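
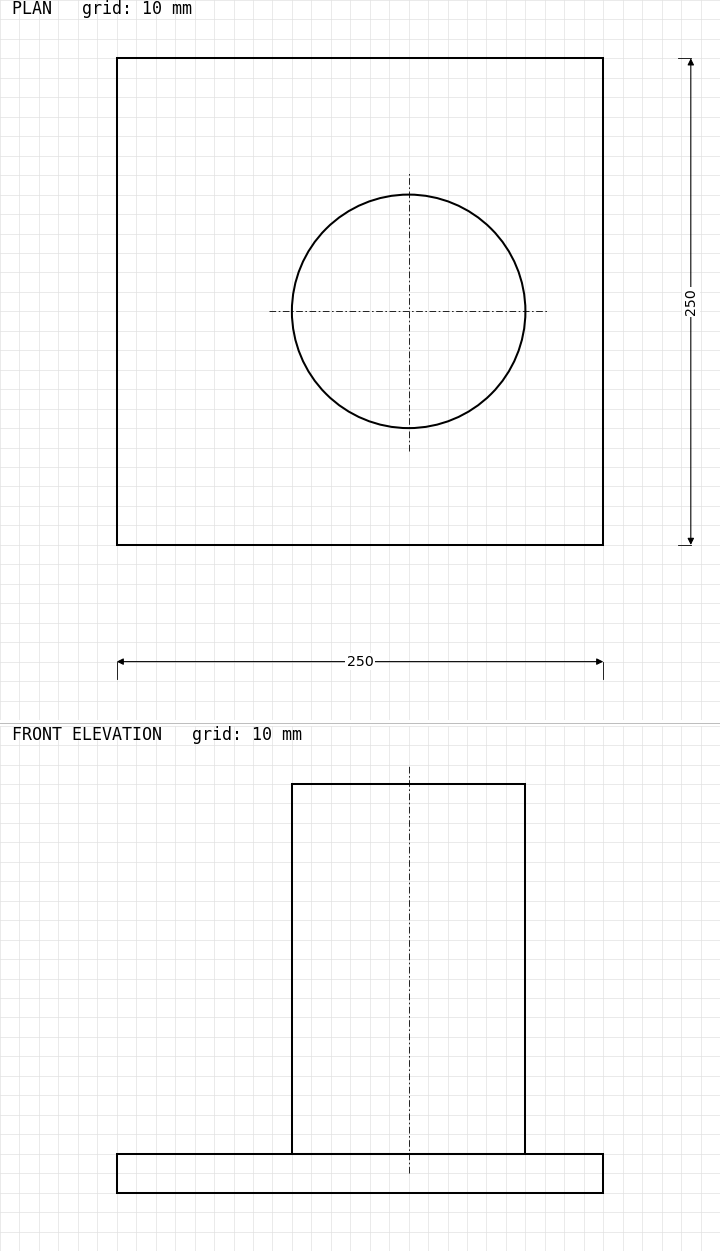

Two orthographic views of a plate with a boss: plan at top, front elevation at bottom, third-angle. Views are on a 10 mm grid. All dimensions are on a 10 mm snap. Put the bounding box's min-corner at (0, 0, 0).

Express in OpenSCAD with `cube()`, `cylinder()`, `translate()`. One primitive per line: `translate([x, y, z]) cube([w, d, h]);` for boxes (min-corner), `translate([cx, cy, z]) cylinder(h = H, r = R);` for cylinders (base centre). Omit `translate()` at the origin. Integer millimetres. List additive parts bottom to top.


cube([250, 250, 20]);
translate([150, 120, 20]) cylinder(h = 190, r = 60);


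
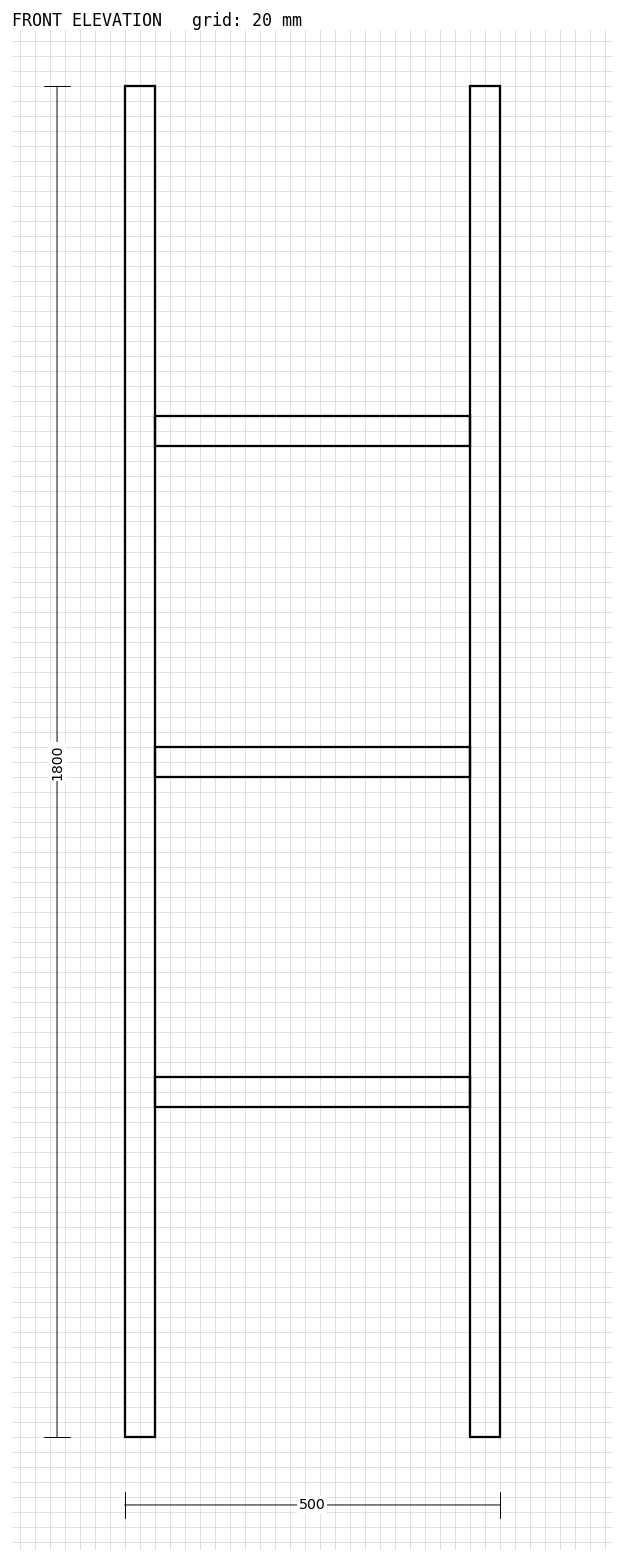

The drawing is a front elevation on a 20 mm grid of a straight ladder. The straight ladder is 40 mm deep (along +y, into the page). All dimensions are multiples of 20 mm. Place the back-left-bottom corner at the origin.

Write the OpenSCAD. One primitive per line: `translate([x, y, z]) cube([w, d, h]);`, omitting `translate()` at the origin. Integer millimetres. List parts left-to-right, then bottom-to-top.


cube([40, 40, 1800]);
translate([40, 0, 440]) cube([420, 40, 40]);
translate([40, 0, 880]) cube([420, 40, 40]);
translate([40, 0, 1320]) cube([420, 40, 40]);
translate([460, 0, 0]) cube([40, 40, 1800]);


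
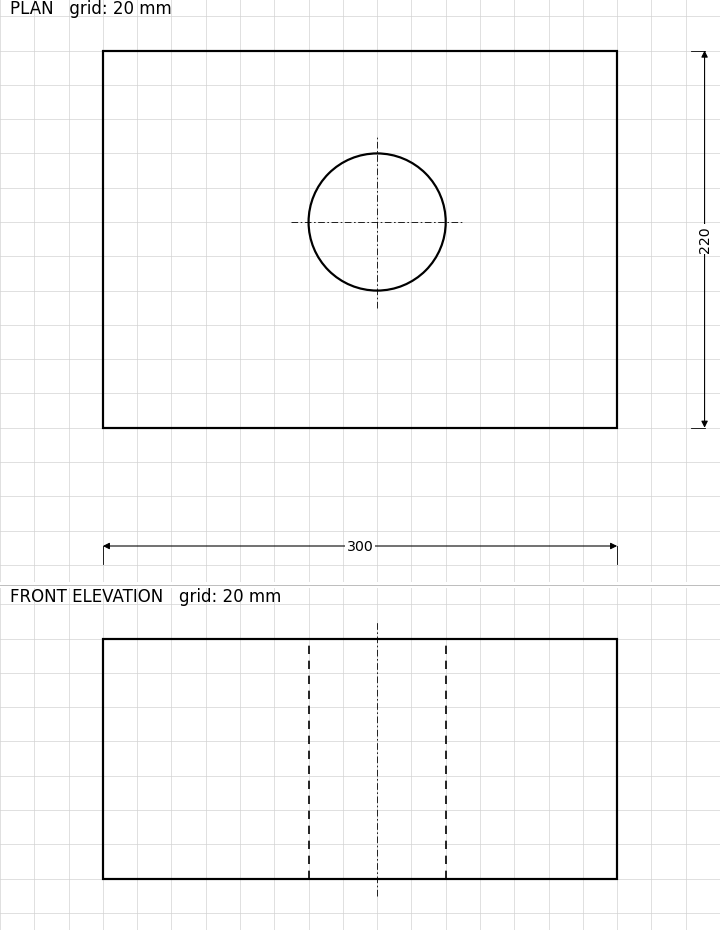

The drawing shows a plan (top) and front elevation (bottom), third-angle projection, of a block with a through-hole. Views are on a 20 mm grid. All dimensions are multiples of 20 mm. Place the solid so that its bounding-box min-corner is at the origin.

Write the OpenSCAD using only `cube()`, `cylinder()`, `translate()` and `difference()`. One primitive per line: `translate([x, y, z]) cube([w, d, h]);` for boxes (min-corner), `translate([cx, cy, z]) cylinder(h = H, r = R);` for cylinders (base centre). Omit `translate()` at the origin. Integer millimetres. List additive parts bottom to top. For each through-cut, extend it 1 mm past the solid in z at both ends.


difference() {
  cube([300, 220, 140]);
  translate([160, 120, -1]) cylinder(h = 142, r = 40);
}


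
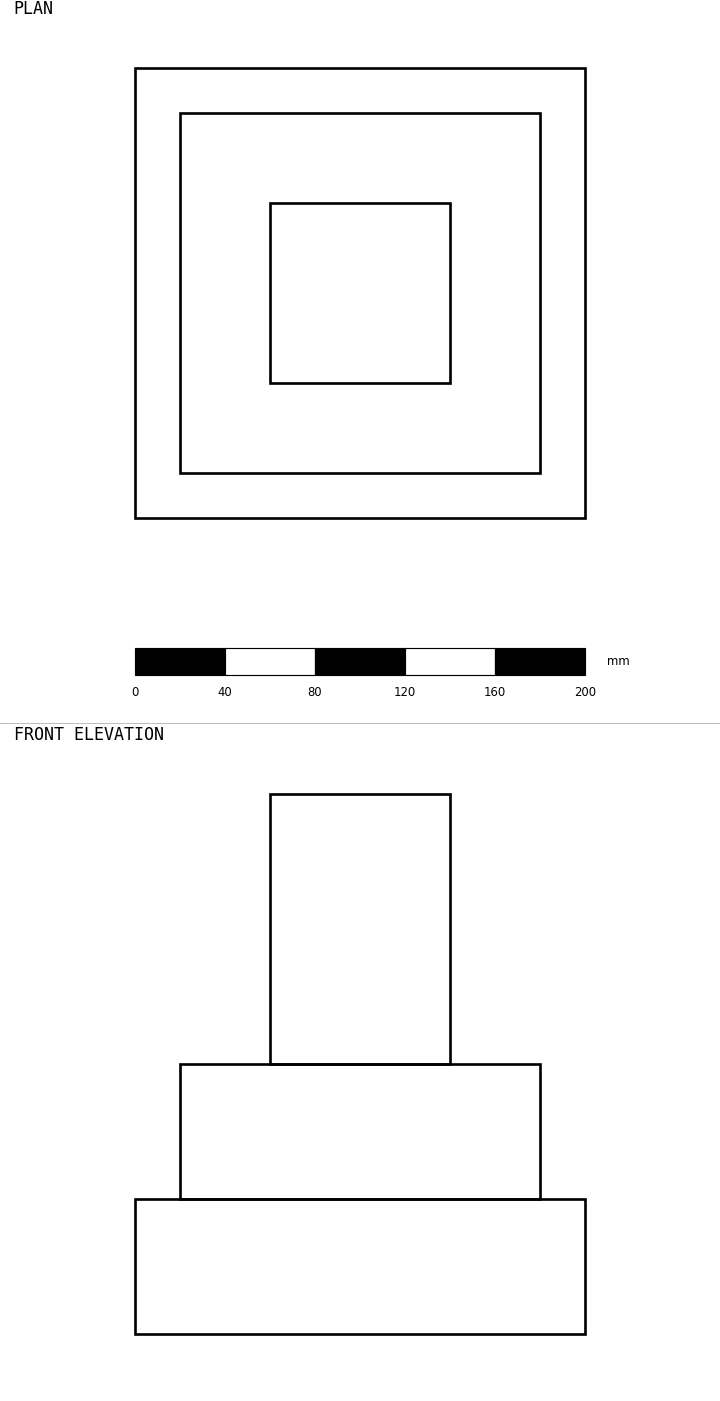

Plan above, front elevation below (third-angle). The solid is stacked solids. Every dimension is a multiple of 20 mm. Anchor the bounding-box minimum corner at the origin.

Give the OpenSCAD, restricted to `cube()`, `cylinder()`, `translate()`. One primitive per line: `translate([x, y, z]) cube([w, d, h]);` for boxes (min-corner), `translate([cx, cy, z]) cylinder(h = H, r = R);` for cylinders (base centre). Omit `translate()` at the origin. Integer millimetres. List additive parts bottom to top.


cube([200, 200, 60]);
translate([20, 20, 60]) cube([160, 160, 60]);
translate([60, 60, 120]) cube([80, 80, 120]);


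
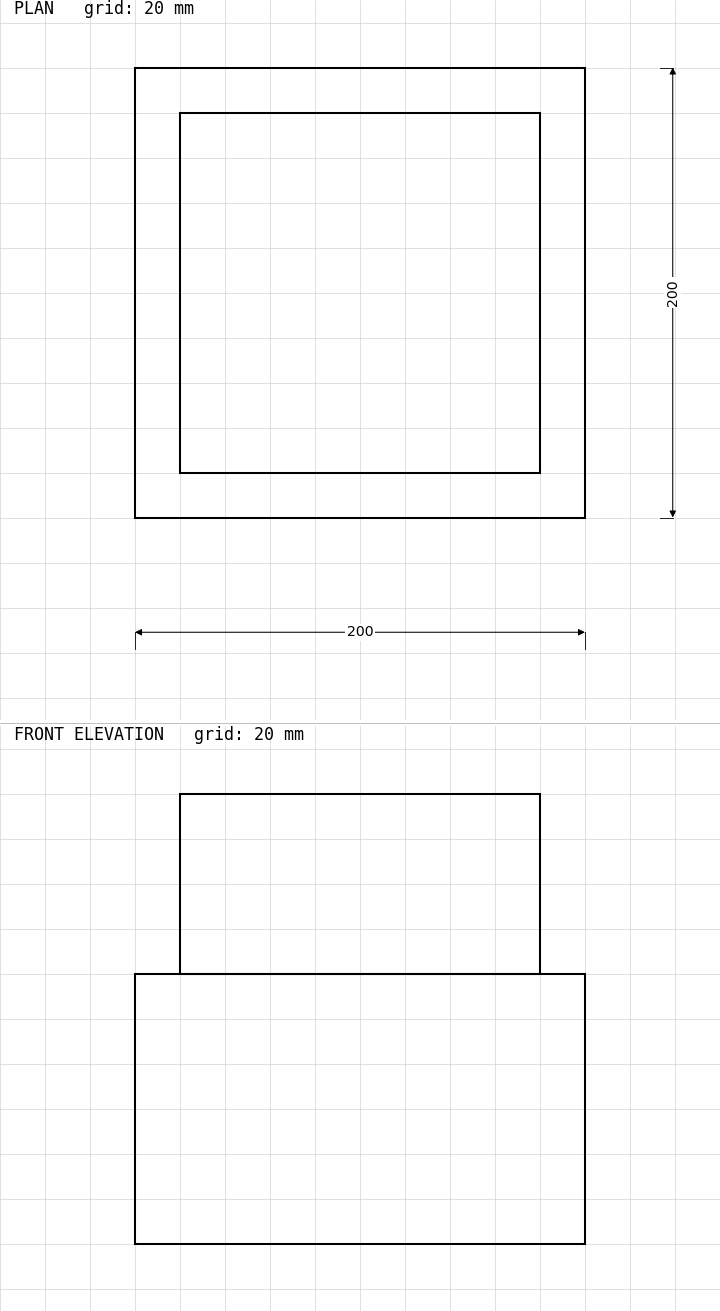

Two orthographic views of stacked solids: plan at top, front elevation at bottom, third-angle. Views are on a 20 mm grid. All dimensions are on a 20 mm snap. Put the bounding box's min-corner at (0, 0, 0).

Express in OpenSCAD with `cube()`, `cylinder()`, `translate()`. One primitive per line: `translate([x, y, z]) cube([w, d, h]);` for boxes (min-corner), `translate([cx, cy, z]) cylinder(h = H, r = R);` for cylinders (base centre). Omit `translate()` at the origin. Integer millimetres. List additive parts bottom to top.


cube([200, 200, 120]);
translate([20, 20, 120]) cube([160, 160, 80]);


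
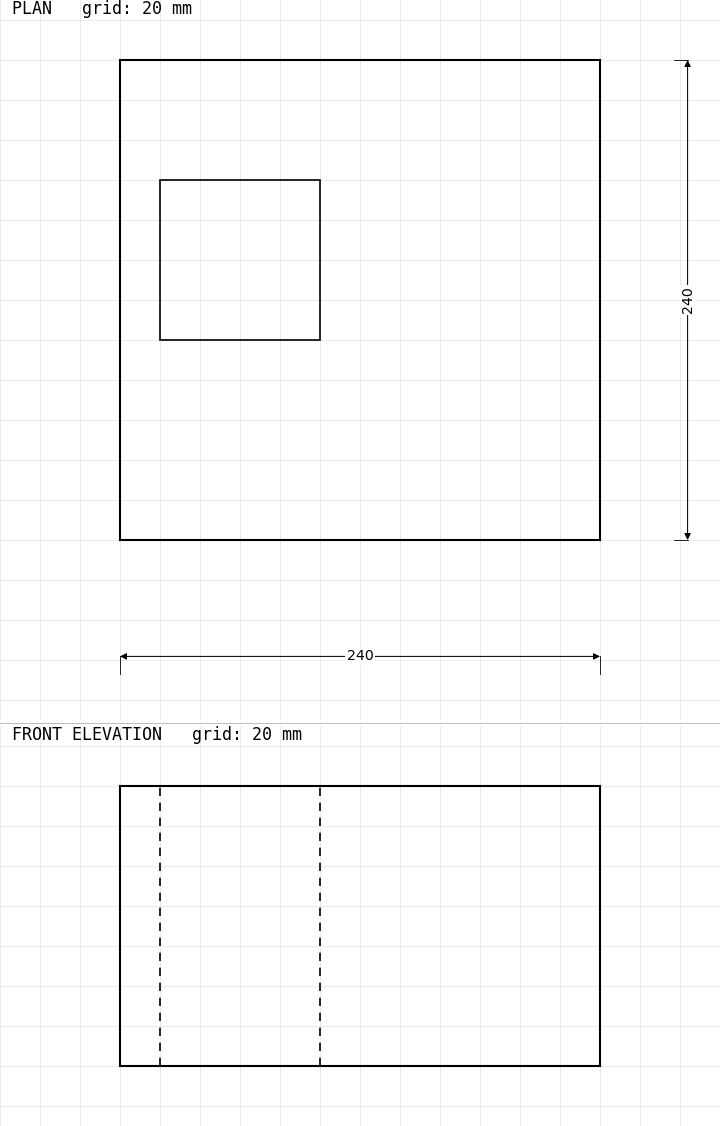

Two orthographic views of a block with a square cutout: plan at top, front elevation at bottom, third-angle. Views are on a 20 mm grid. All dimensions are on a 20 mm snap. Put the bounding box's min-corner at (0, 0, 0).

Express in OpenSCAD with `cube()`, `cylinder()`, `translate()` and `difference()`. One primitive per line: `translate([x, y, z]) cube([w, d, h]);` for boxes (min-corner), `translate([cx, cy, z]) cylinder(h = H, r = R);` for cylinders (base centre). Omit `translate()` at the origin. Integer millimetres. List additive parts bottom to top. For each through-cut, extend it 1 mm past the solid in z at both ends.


difference() {
  cube([240, 240, 140]);
  translate([20, 100, -1]) cube([80, 80, 142]);
}


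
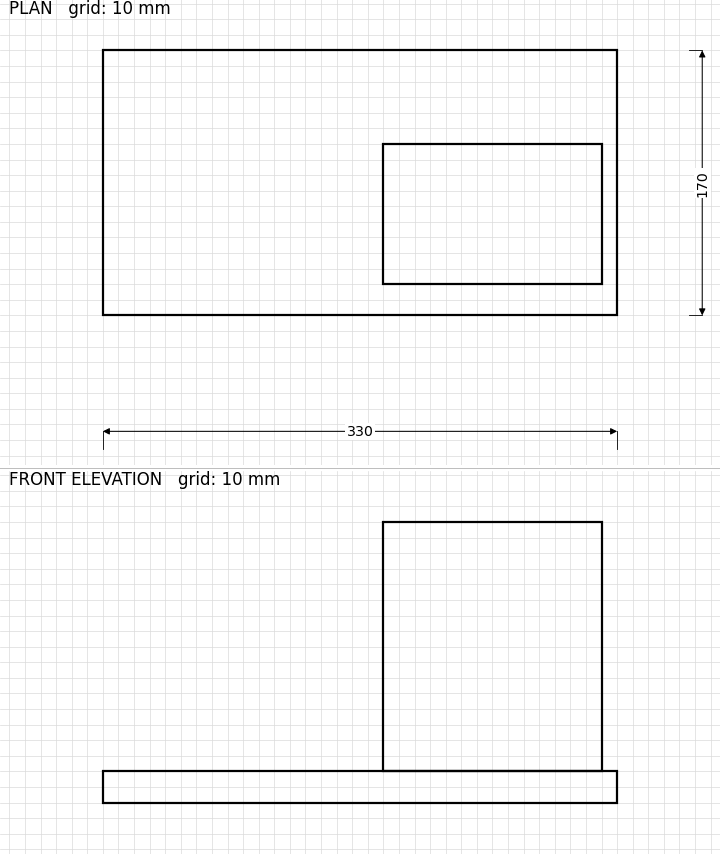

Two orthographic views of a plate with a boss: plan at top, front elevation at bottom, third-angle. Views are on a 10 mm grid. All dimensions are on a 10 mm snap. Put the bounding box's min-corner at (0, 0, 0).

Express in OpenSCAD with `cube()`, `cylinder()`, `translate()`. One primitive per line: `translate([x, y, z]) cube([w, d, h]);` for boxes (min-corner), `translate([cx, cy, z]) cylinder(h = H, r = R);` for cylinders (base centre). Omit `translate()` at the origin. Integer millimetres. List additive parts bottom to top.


cube([330, 170, 20]);
translate([180, 20, 20]) cube([140, 90, 160]);


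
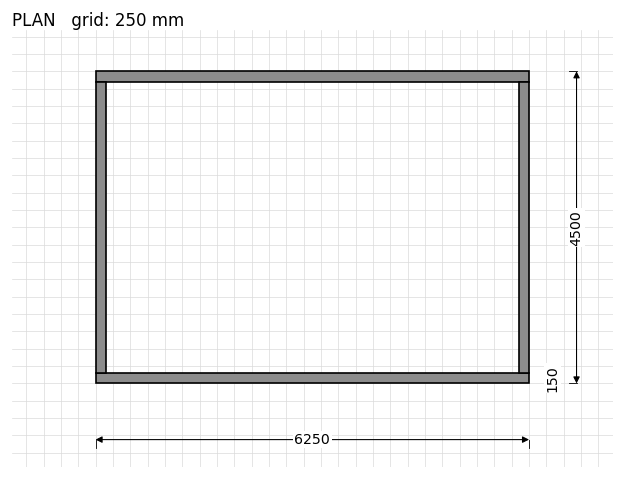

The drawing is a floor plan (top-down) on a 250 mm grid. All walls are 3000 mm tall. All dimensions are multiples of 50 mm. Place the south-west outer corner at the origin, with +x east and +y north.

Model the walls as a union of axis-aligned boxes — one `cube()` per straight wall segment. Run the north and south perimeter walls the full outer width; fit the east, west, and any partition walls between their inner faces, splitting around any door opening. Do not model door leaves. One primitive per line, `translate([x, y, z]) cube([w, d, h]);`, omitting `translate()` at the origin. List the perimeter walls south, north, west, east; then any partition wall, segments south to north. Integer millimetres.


cube([6250, 150, 3000]);
translate([0, 4350, 0]) cube([6250, 150, 3000]);
translate([0, 150, 0]) cube([150, 4200, 3000]);
translate([6100, 150, 0]) cube([150, 4200, 3000]);


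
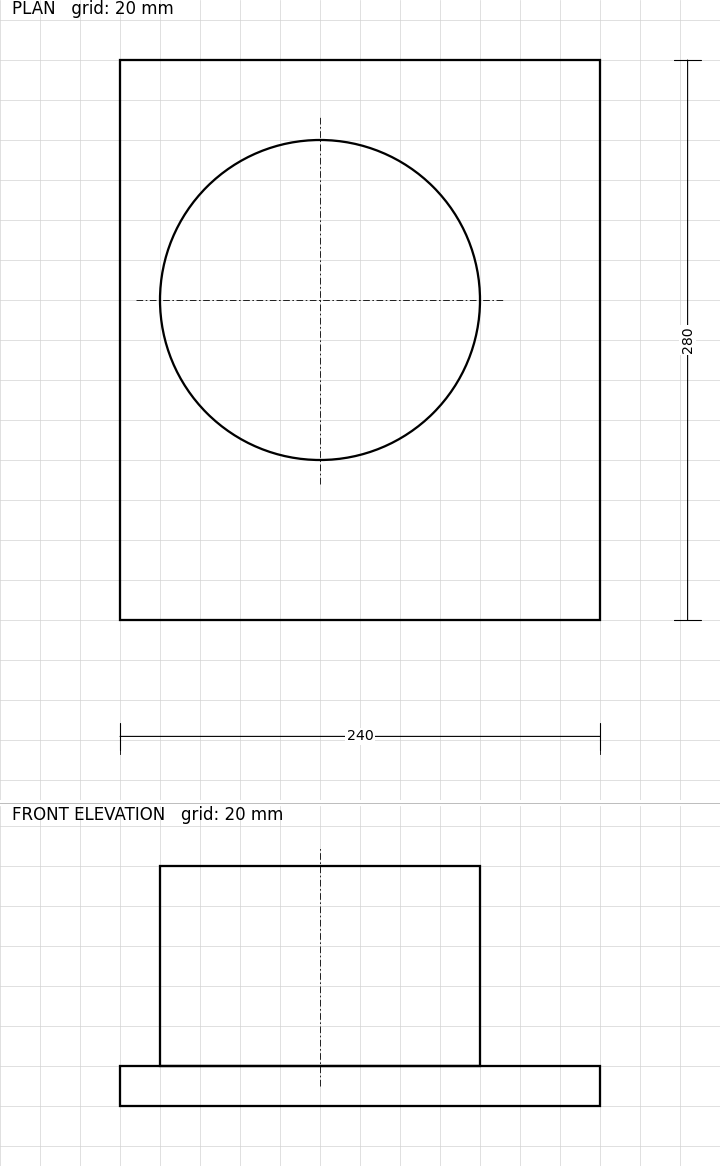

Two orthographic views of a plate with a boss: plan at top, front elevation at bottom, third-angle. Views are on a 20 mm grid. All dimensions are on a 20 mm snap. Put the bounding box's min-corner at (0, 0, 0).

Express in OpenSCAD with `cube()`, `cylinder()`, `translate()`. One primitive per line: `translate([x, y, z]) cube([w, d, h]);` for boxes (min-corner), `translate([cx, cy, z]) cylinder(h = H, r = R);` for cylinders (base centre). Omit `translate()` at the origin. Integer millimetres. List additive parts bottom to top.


cube([240, 280, 20]);
translate([100, 160, 20]) cylinder(h = 100, r = 80);


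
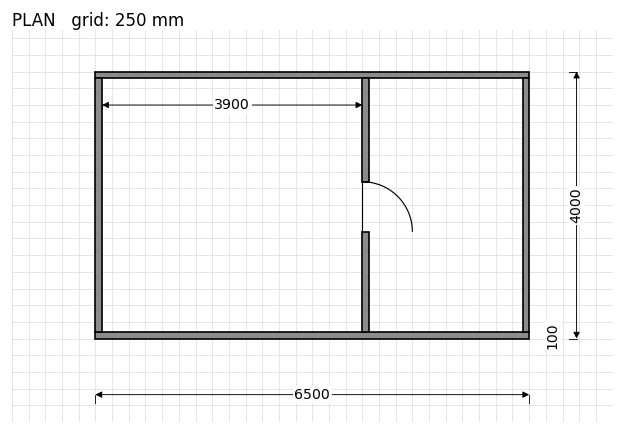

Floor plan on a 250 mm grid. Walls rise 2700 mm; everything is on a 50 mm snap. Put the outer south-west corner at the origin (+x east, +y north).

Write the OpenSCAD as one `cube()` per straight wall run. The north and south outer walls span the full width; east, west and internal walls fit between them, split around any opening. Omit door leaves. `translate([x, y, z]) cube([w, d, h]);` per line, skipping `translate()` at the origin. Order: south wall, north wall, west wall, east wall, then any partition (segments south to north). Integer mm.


cube([6500, 100, 2700]);
translate([0, 3900, 0]) cube([6500, 100, 2700]);
translate([0, 100, 0]) cube([100, 3800, 2700]);
translate([6400, 100, 0]) cube([100, 3800, 2700]);
translate([4000, 100, 0]) cube([100, 1500, 2700]);
translate([4000, 2350, 0]) cube([100, 1550, 2700]);


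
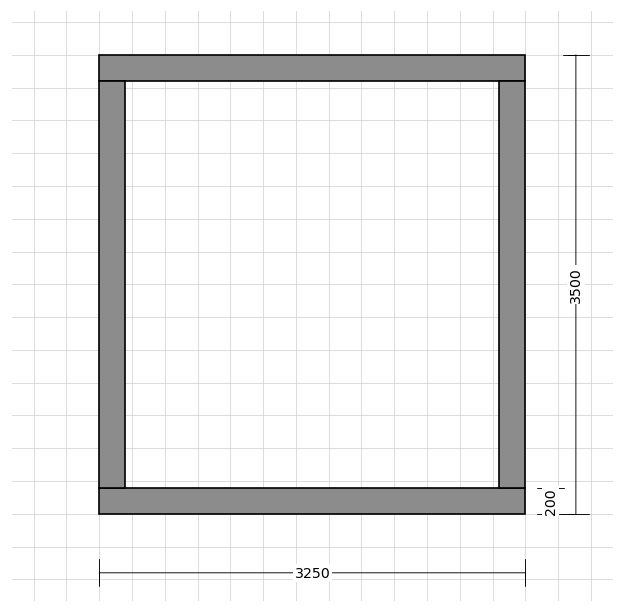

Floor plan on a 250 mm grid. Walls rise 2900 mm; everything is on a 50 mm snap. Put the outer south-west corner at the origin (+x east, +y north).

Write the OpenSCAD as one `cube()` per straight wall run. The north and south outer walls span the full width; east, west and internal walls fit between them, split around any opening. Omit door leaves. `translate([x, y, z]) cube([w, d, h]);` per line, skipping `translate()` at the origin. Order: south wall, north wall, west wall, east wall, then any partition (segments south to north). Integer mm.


cube([3250, 200, 2900]);
translate([0, 3300, 0]) cube([3250, 200, 2900]);
translate([0, 200, 0]) cube([200, 3100, 2900]);
translate([3050, 200, 0]) cube([200, 3100, 2900]);


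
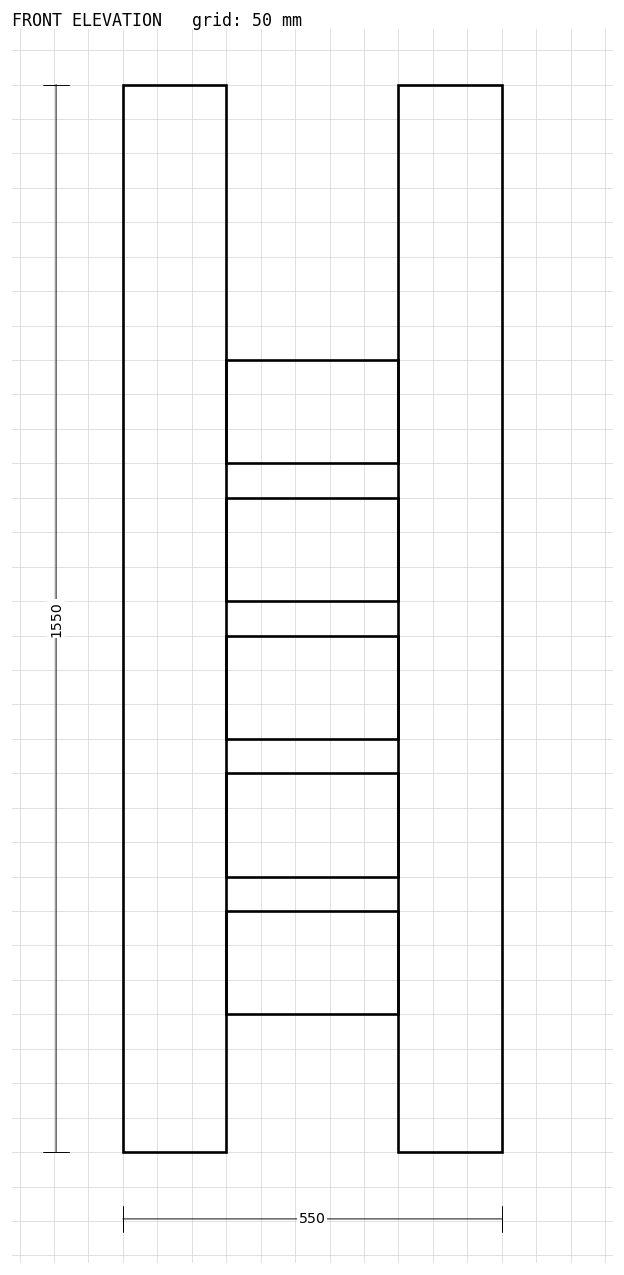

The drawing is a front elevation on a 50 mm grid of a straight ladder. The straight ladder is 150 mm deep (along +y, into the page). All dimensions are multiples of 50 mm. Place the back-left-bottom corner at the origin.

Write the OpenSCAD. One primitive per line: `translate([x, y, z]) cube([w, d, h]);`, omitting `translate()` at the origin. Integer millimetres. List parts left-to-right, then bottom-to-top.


cube([150, 150, 1550]);
translate([150, 0, 200]) cube([250, 150, 150]);
translate([150, 0, 400]) cube([250, 150, 150]);
translate([150, 0, 600]) cube([250, 150, 150]);
translate([150, 0, 800]) cube([250, 150, 150]);
translate([150, 0, 1000]) cube([250, 150, 150]);
translate([400, 0, 0]) cube([150, 150, 1550]);


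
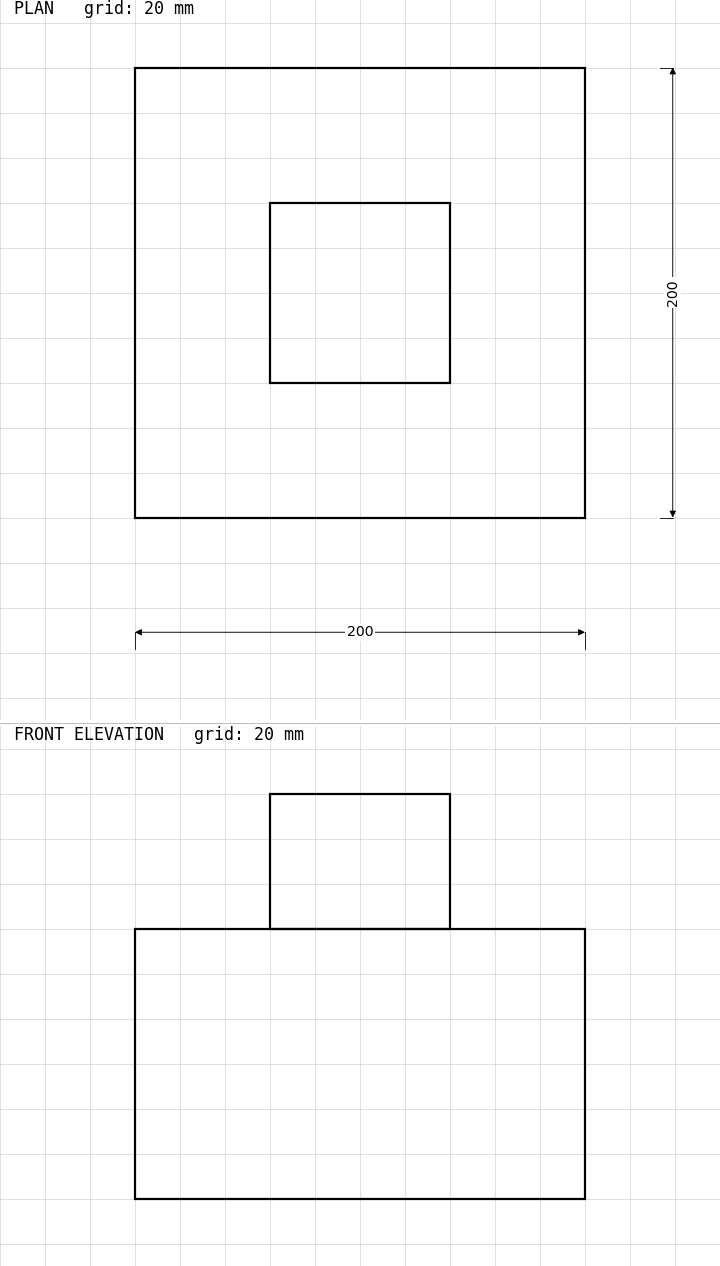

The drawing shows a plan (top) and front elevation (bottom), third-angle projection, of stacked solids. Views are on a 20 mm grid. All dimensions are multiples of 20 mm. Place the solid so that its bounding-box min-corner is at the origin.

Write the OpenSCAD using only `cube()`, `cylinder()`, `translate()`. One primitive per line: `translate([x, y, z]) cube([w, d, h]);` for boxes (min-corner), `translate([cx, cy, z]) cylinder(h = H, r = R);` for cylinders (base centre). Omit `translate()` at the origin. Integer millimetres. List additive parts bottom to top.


cube([200, 200, 120]);
translate([60, 60, 120]) cube([80, 80, 60]);


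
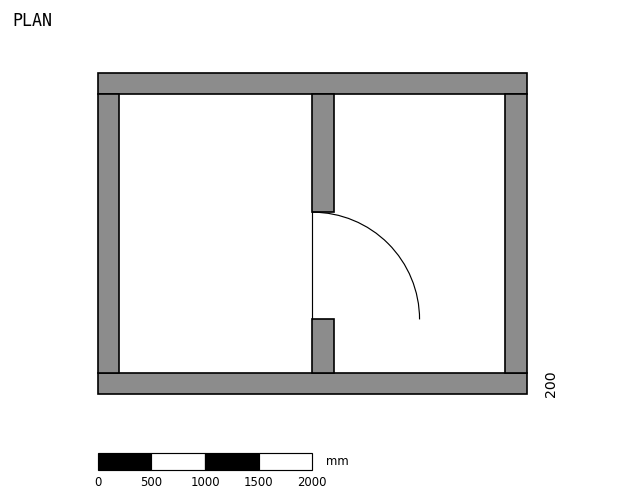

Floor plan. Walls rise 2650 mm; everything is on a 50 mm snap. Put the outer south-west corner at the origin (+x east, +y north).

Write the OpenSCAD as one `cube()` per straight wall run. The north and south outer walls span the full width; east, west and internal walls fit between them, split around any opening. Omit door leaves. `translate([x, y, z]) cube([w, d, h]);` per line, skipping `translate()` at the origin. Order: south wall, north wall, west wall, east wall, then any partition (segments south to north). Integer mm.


cube([4000, 200, 2650]);
translate([0, 2800, 0]) cube([4000, 200, 2650]);
translate([0, 200, 0]) cube([200, 2600, 2650]);
translate([3800, 200, 0]) cube([200, 2600, 2650]);
translate([2000, 200, 0]) cube([200, 500, 2650]);
translate([2000, 1700, 0]) cube([200, 1100, 2650]);


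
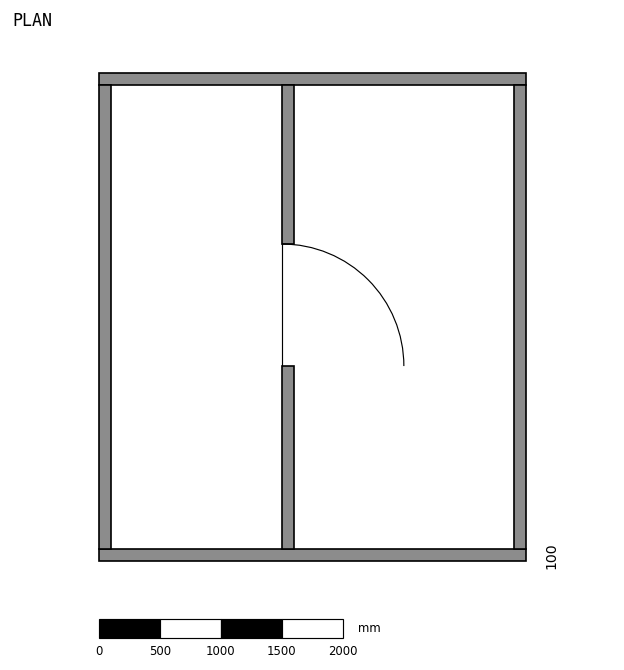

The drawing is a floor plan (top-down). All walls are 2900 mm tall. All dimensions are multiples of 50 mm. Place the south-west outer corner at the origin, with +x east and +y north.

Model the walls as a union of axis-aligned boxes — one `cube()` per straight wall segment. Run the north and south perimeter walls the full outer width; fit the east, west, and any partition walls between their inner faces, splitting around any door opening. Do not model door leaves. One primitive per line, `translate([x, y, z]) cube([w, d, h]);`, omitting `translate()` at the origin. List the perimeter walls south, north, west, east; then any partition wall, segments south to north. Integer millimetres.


cube([3500, 100, 2900]);
translate([0, 3900, 0]) cube([3500, 100, 2900]);
translate([0, 100, 0]) cube([100, 3800, 2900]);
translate([3400, 100, 0]) cube([100, 3800, 2900]);
translate([1500, 100, 0]) cube([100, 1500, 2900]);
translate([1500, 2600, 0]) cube([100, 1300, 2900]);


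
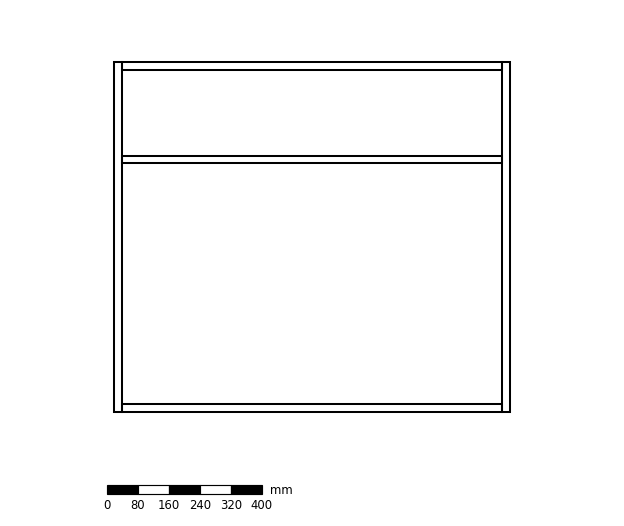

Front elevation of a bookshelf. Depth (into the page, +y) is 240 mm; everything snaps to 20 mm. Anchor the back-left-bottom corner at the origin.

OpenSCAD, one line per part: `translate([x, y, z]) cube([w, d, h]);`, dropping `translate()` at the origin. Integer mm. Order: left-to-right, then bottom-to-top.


cube([20, 240, 900]);
translate([20, 0, 0]) cube([980, 240, 20]);
translate([20, 0, 640]) cube([980, 240, 20]);
translate([20, 0, 880]) cube([980, 240, 20]);
translate([1000, 0, 0]) cube([20, 240, 900]);


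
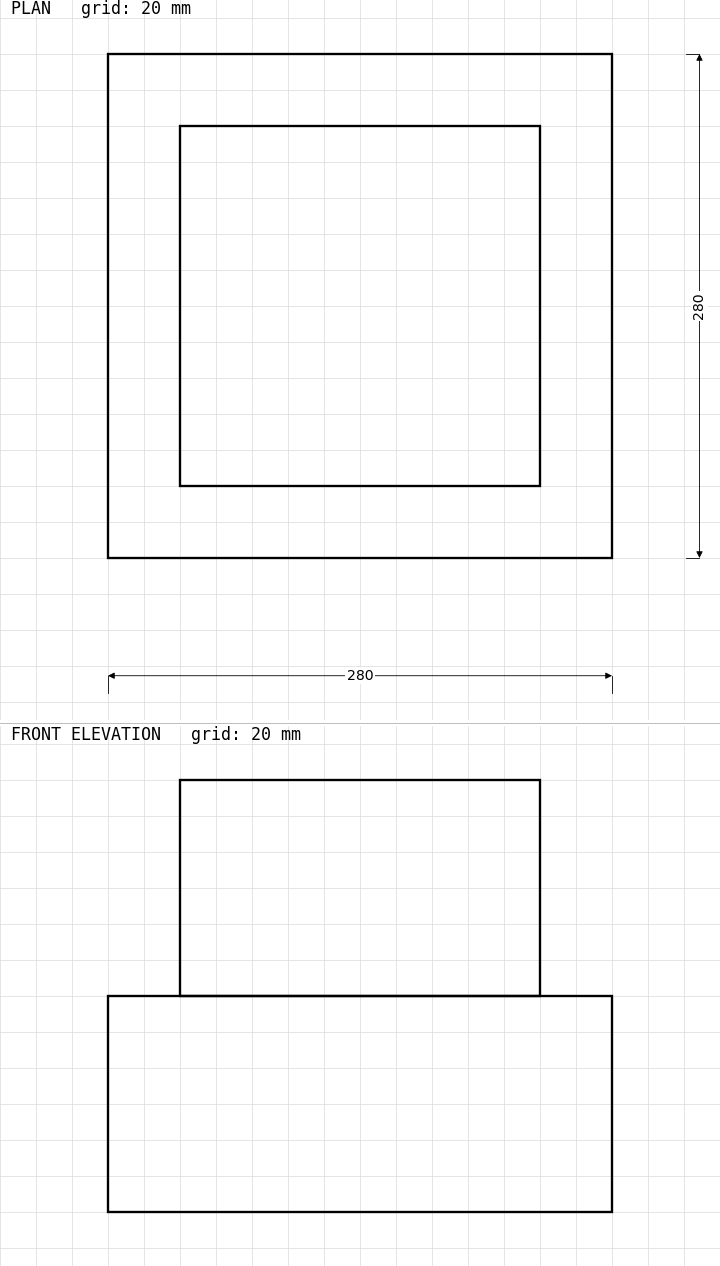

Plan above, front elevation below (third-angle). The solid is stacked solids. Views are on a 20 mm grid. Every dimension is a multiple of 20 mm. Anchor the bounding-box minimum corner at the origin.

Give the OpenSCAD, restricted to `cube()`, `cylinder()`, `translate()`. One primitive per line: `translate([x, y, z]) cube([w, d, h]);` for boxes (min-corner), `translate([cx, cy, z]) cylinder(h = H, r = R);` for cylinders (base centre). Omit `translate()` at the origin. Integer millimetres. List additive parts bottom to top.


cube([280, 280, 120]);
translate([40, 40, 120]) cube([200, 200, 120]);


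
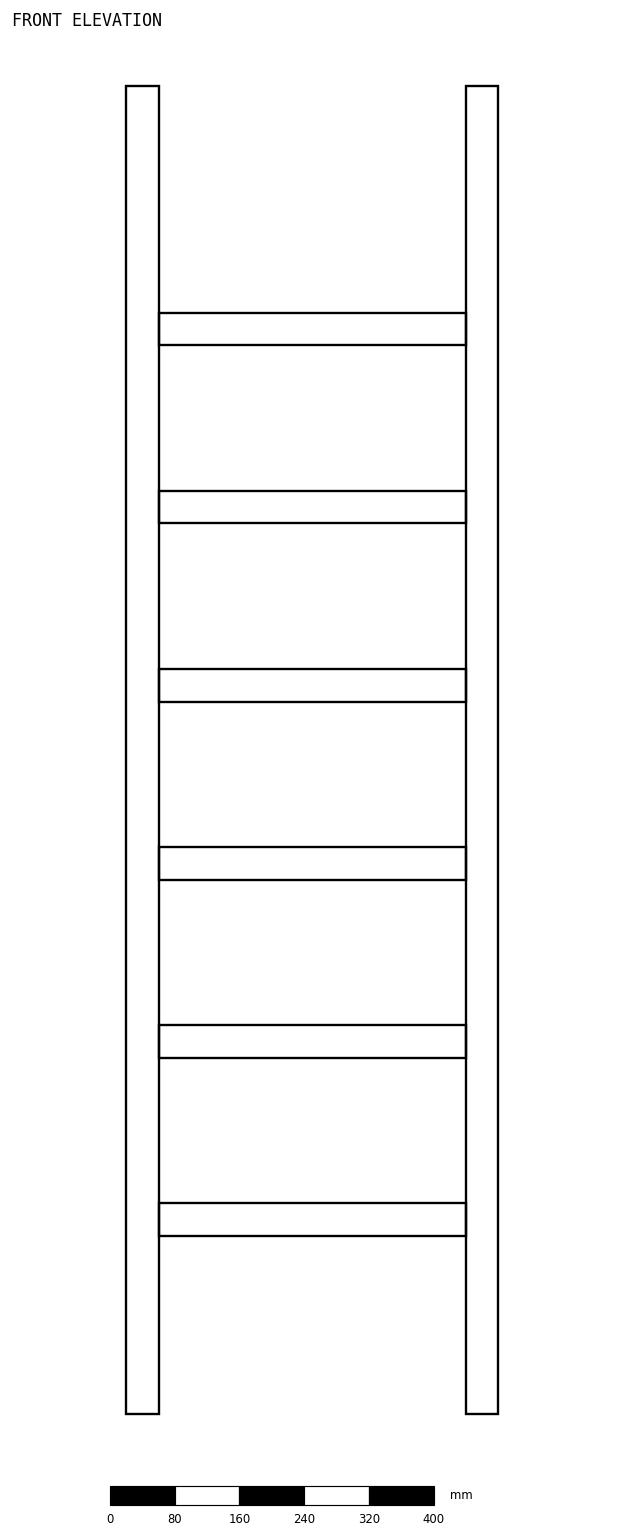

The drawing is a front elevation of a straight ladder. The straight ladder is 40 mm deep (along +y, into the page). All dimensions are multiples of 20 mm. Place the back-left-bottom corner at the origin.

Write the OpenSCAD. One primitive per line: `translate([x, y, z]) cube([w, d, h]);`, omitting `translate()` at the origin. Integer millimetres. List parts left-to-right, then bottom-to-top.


cube([40, 40, 1640]);
translate([40, 0, 220]) cube([380, 40, 40]);
translate([40, 0, 440]) cube([380, 40, 40]);
translate([40, 0, 660]) cube([380, 40, 40]);
translate([40, 0, 880]) cube([380, 40, 40]);
translate([40, 0, 1100]) cube([380, 40, 40]);
translate([40, 0, 1320]) cube([380, 40, 40]);
translate([420, 0, 0]) cube([40, 40, 1640]);


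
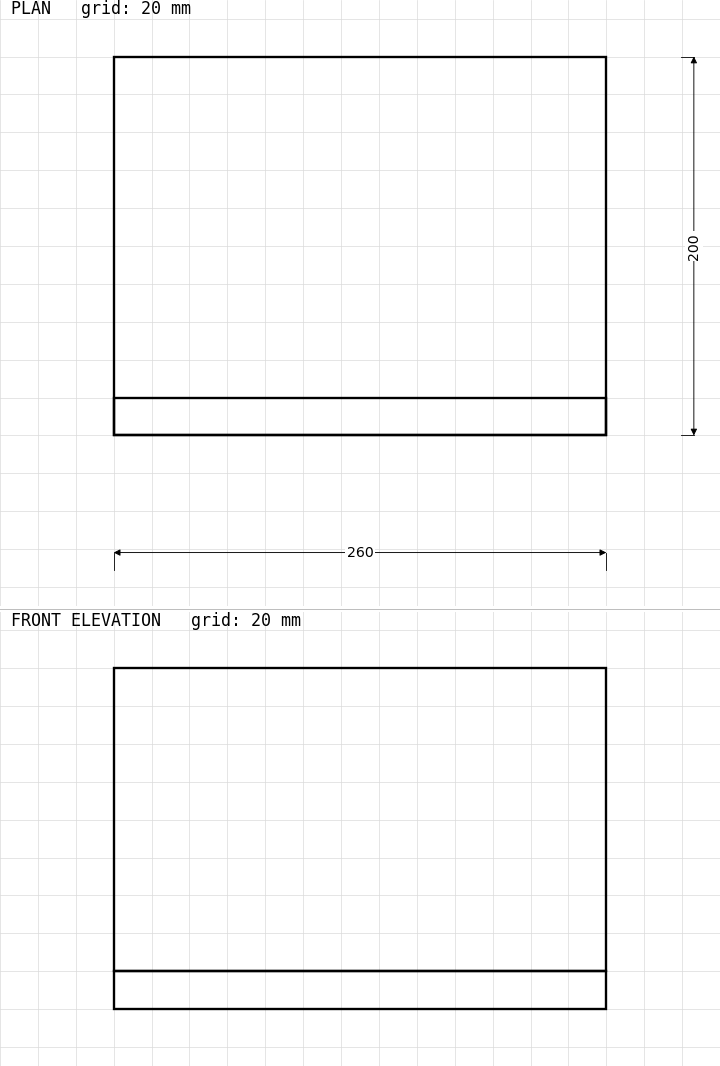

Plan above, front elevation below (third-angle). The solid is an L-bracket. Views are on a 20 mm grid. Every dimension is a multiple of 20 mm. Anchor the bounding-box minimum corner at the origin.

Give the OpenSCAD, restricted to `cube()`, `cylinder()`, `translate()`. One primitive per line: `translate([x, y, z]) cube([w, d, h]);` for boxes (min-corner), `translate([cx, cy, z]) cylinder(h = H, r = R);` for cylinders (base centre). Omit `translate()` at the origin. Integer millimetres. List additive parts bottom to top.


cube([260, 200, 20]);
translate([0, 0, 20]) cube([260, 20, 160]);


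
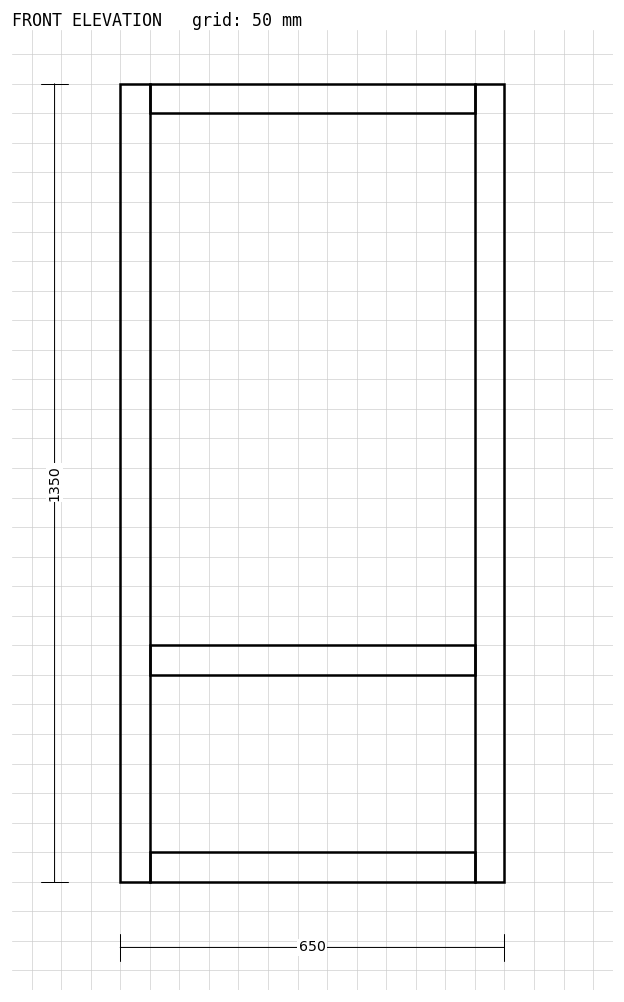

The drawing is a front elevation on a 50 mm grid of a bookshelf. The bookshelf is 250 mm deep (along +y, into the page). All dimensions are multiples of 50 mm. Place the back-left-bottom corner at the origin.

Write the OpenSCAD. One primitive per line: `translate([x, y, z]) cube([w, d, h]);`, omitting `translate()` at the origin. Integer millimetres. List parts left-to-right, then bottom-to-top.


cube([50, 250, 1350]);
translate([50, 0, 0]) cube([550, 250, 50]);
translate([50, 0, 350]) cube([550, 250, 50]);
translate([50, 0, 1300]) cube([550, 250, 50]);
translate([600, 0, 0]) cube([50, 250, 1350]);


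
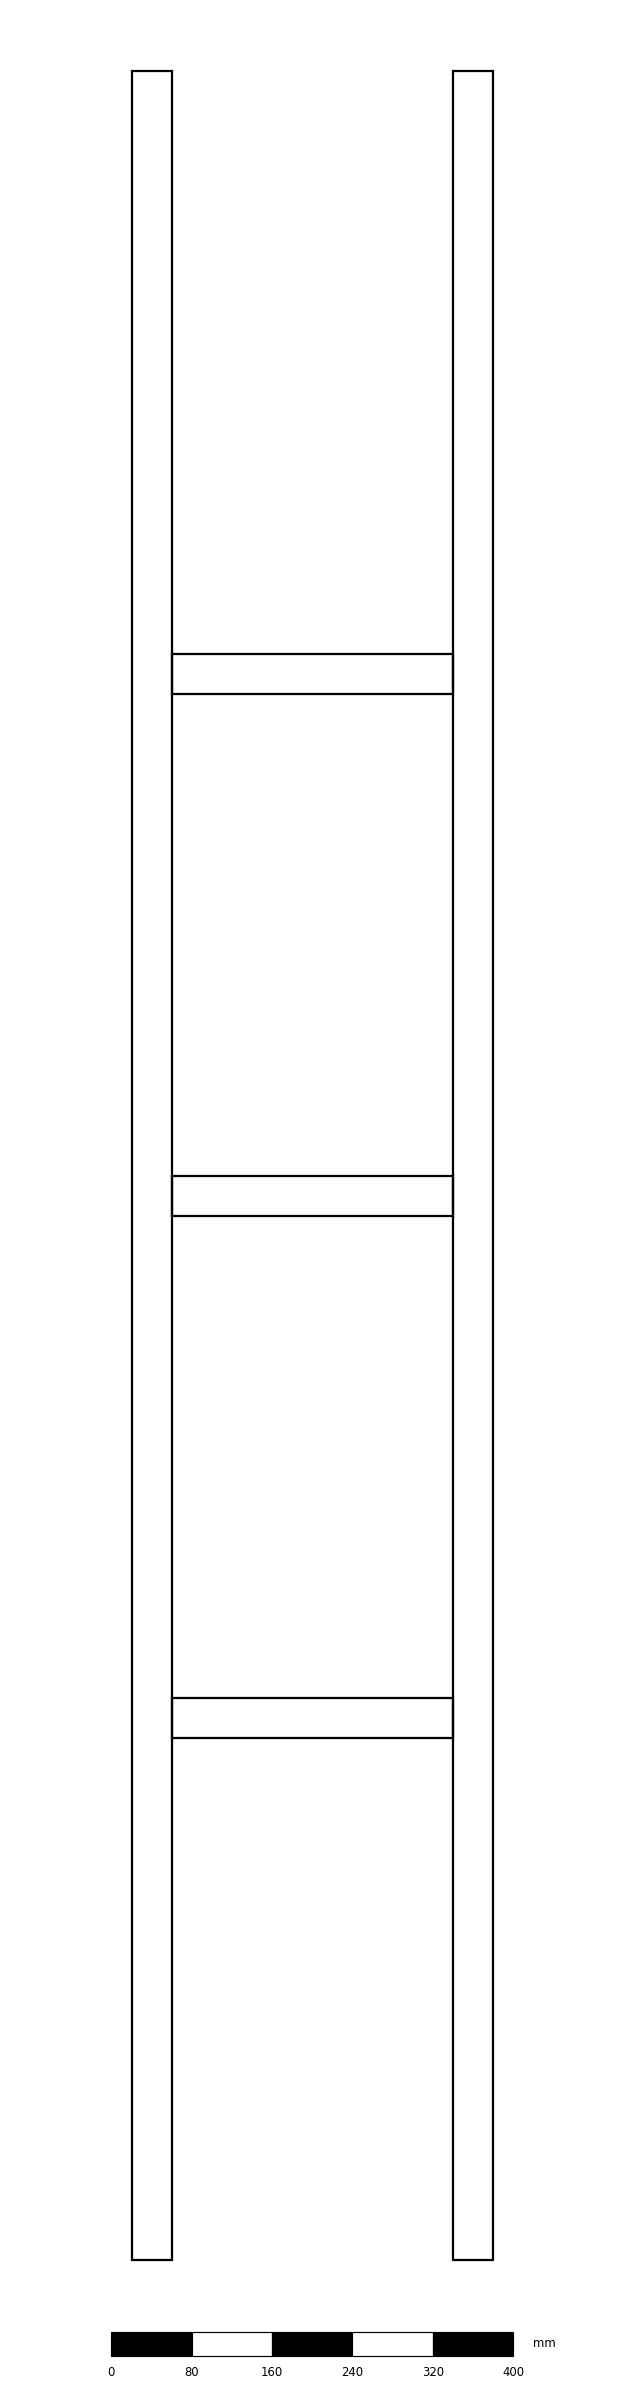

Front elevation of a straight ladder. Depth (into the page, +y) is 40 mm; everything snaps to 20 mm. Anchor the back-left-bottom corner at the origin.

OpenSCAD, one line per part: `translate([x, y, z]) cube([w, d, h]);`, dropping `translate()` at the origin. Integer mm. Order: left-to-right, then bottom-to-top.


cube([40, 40, 2180]);
translate([40, 0, 520]) cube([280, 40, 40]);
translate([40, 0, 1040]) cube([280, 40, 40]);
translate([40, 0, 1560]) cube([280, 40, 40]);
translate([320, 0, 0]) cube([40, 40, 2180]);


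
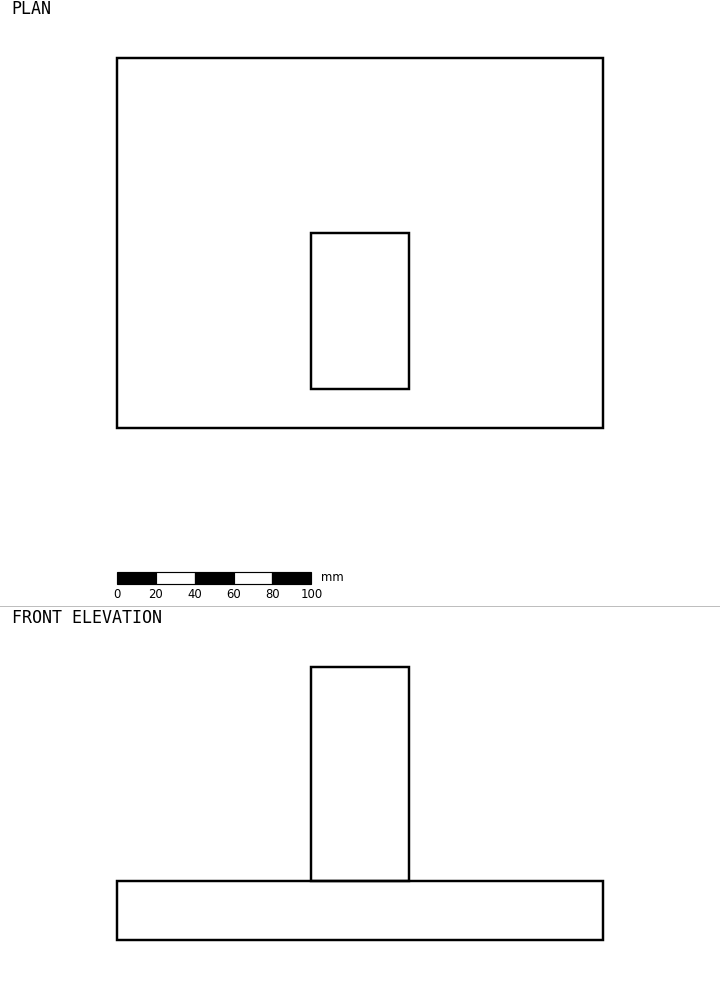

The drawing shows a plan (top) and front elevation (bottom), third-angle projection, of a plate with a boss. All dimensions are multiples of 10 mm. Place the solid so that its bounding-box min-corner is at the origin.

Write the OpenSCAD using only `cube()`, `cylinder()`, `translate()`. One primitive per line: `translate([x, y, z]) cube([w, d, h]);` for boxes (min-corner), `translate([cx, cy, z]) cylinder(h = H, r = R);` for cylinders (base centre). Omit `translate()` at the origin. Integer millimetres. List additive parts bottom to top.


cube([250, 190, 30]);
translate([100, 20, 30]) cube([50, 80, 110]);


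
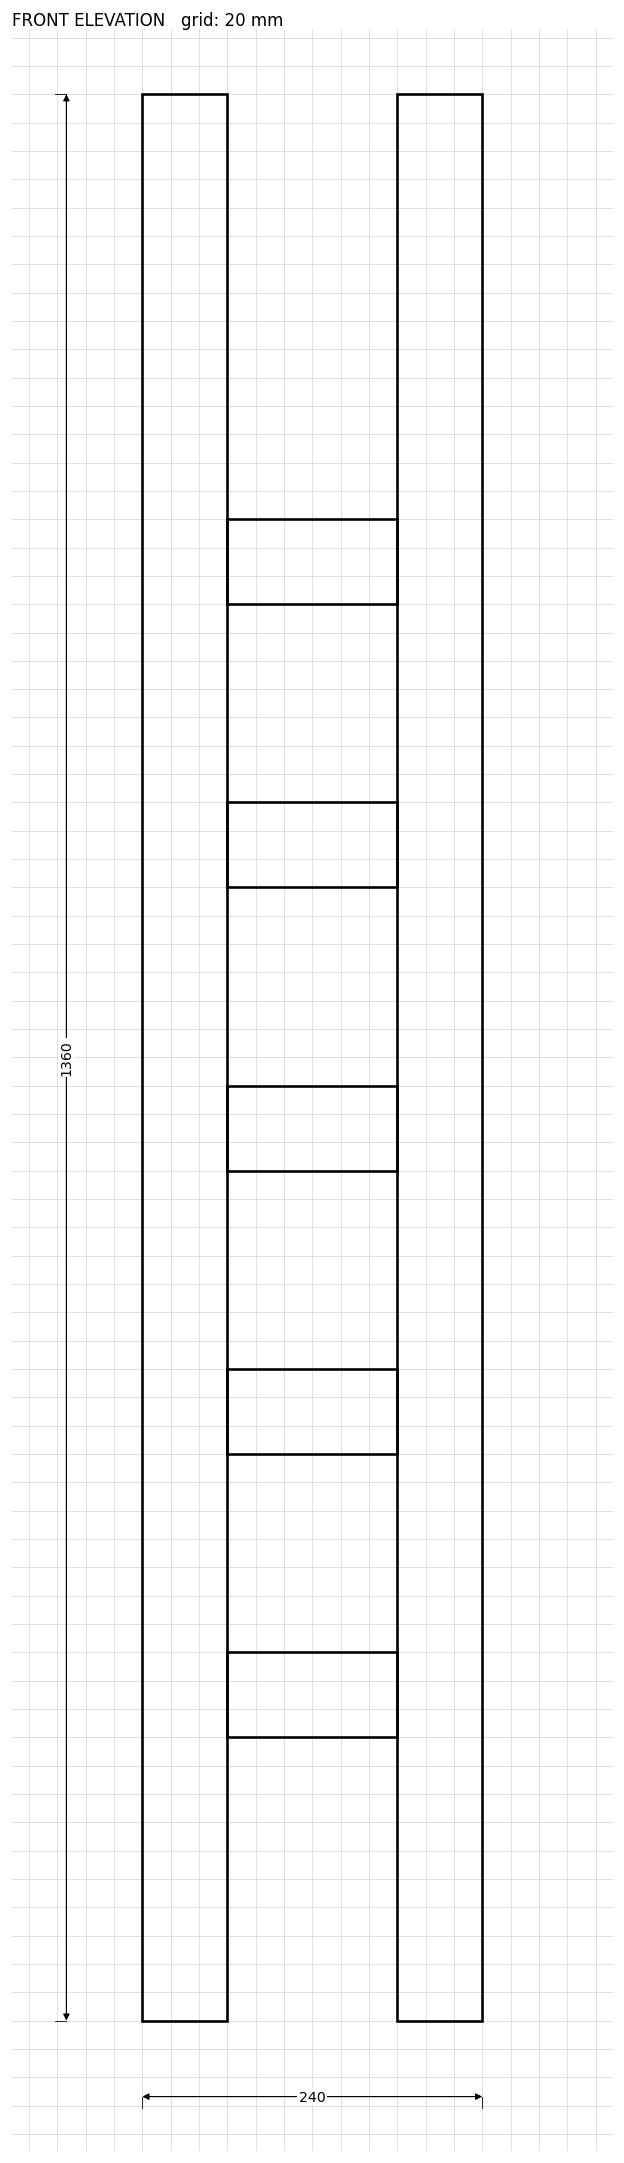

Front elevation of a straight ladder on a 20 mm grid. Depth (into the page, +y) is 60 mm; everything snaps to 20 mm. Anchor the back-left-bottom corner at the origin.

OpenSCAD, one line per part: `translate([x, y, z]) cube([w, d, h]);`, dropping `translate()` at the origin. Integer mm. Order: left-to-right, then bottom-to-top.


cube([60, 60, 1360]);
translate([60, 0, 200]) cube([120, 60, 60]);
translate([60, 0, 400]) cube([120, 60, 60]);
translate([60, 0, 600]) cube([120, 60, 60]);
translate([60, 0, 800]) cube([120, 60, 60]);
translate([60, 0, 1000]) cube([120, 60, 60]);
translate([180, 0, 0]) cube([60, 60, 1360]);


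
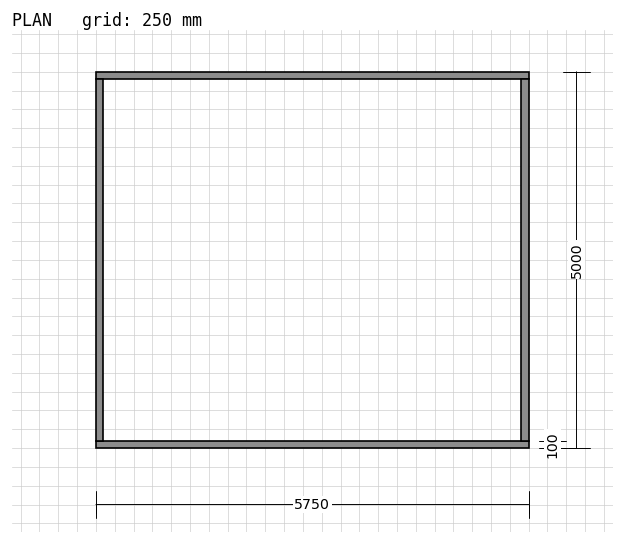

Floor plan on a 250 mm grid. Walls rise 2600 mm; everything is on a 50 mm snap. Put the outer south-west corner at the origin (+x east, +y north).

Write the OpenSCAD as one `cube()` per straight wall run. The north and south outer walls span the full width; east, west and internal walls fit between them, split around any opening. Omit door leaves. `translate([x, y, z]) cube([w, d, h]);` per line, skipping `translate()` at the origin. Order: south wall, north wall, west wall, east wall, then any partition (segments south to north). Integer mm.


cube([5750, 100, 2600]);
translate([0, 4900, 0]) cube([5750, 100, 2600]);
translate([0, 100, 0]) cube([100, 4800, 2600]);
translate([5650, 100, 0]) cube([100, 4800, 2600]);


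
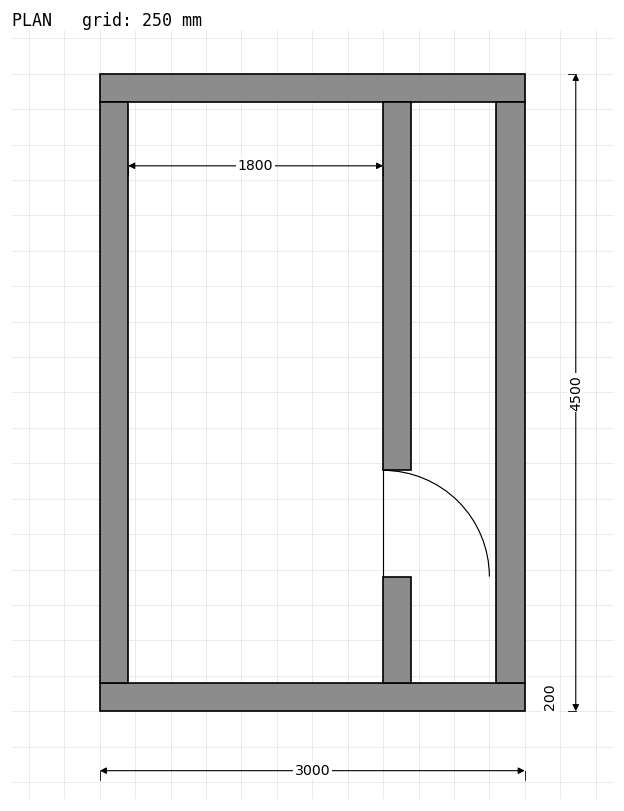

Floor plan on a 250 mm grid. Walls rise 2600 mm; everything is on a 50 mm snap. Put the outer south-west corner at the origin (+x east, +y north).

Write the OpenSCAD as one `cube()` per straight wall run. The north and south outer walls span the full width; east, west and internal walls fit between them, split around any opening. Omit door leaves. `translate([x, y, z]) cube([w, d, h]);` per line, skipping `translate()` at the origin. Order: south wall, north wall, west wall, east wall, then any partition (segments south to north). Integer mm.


cube([3000, 200, 2600]);
translate([0, 4300, 0]) cube([3000, 200, 2600]);
translate([0, 200, 0]) cube([200, 4100, 2600]);
translate([2800, 200, 0]) cube([200, 4100, 2600]);
translate([2000, 200, 0]) cube([200, 750, 2600]);
translate([2000, 1700, 0]) cube([200, 2600, 2600]);


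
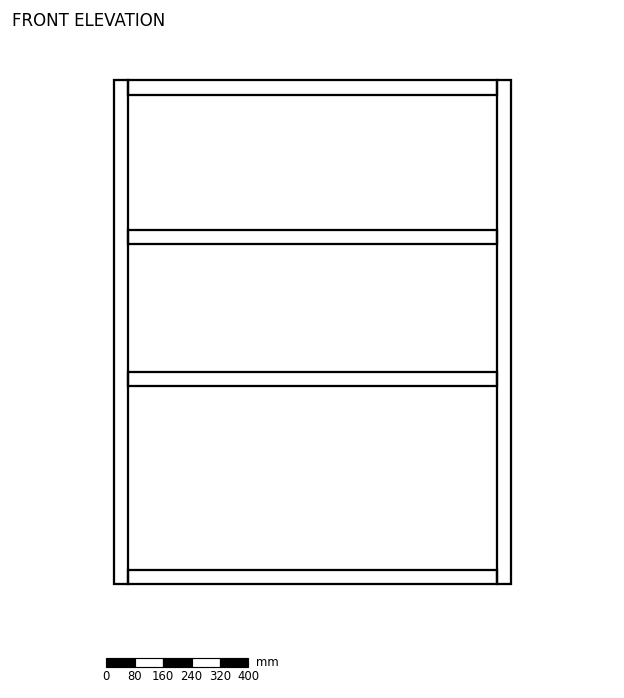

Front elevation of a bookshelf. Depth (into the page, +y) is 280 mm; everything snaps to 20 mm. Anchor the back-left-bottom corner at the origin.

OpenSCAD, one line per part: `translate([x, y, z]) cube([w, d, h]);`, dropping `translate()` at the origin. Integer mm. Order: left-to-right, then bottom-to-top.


cube([40, 280, 1420]);
translate([40, 0, 0]) cube([1040, 280, 40]);
translate([40, 0, 560]) cube([1040, 280, 40]);
translate([40, 0, 960]) cube([1040, 280, 40]);
translate([40, 0, 1380]) cube([1040, 280, 40]);
translate([1080, 0, 0]) cube([40, 280, 1420]);


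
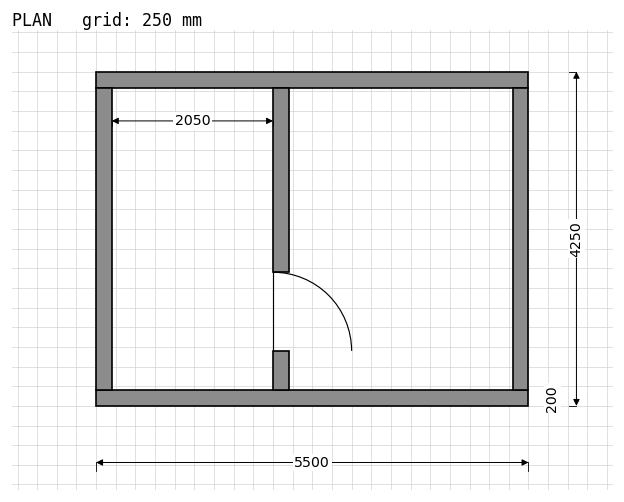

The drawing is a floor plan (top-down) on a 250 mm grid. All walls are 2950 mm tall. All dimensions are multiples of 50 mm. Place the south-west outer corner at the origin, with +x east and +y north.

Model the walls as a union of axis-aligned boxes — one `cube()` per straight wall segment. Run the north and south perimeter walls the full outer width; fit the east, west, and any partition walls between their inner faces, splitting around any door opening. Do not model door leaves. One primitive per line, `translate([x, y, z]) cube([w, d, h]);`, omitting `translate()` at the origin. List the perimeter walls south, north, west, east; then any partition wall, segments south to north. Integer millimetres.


cube([5500, 200, 2950]);
translate([0, 4050, 0]) cube([5500, 200, 2950]);
translate([0, 200, 0]) cube([200, 3850, 2950]);
translate([5300, 200, 0]) cube([200, 3850, 2950]);
translate([2250, 200, 0]) cube([200, 500, 2950]);
translate([2250, 1700, 0]) cube([200, 2350, 2950]);


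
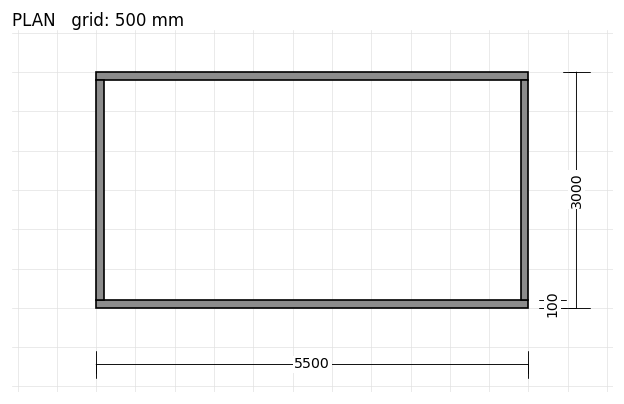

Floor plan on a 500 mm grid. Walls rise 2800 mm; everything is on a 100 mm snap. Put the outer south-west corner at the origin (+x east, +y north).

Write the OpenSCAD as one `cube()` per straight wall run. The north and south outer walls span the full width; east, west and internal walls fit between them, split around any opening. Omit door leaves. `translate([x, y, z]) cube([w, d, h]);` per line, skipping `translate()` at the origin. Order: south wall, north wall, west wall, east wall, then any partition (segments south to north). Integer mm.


cube([5500, 100, 2800]);
translate([0, 2900, 0]) cube([5500, 100, 2800]);
translate([0, 100, 0]) cube([100, 2800, 2800]);
translate([5400, 100, 0]) cube([100, 2800, 2800]);


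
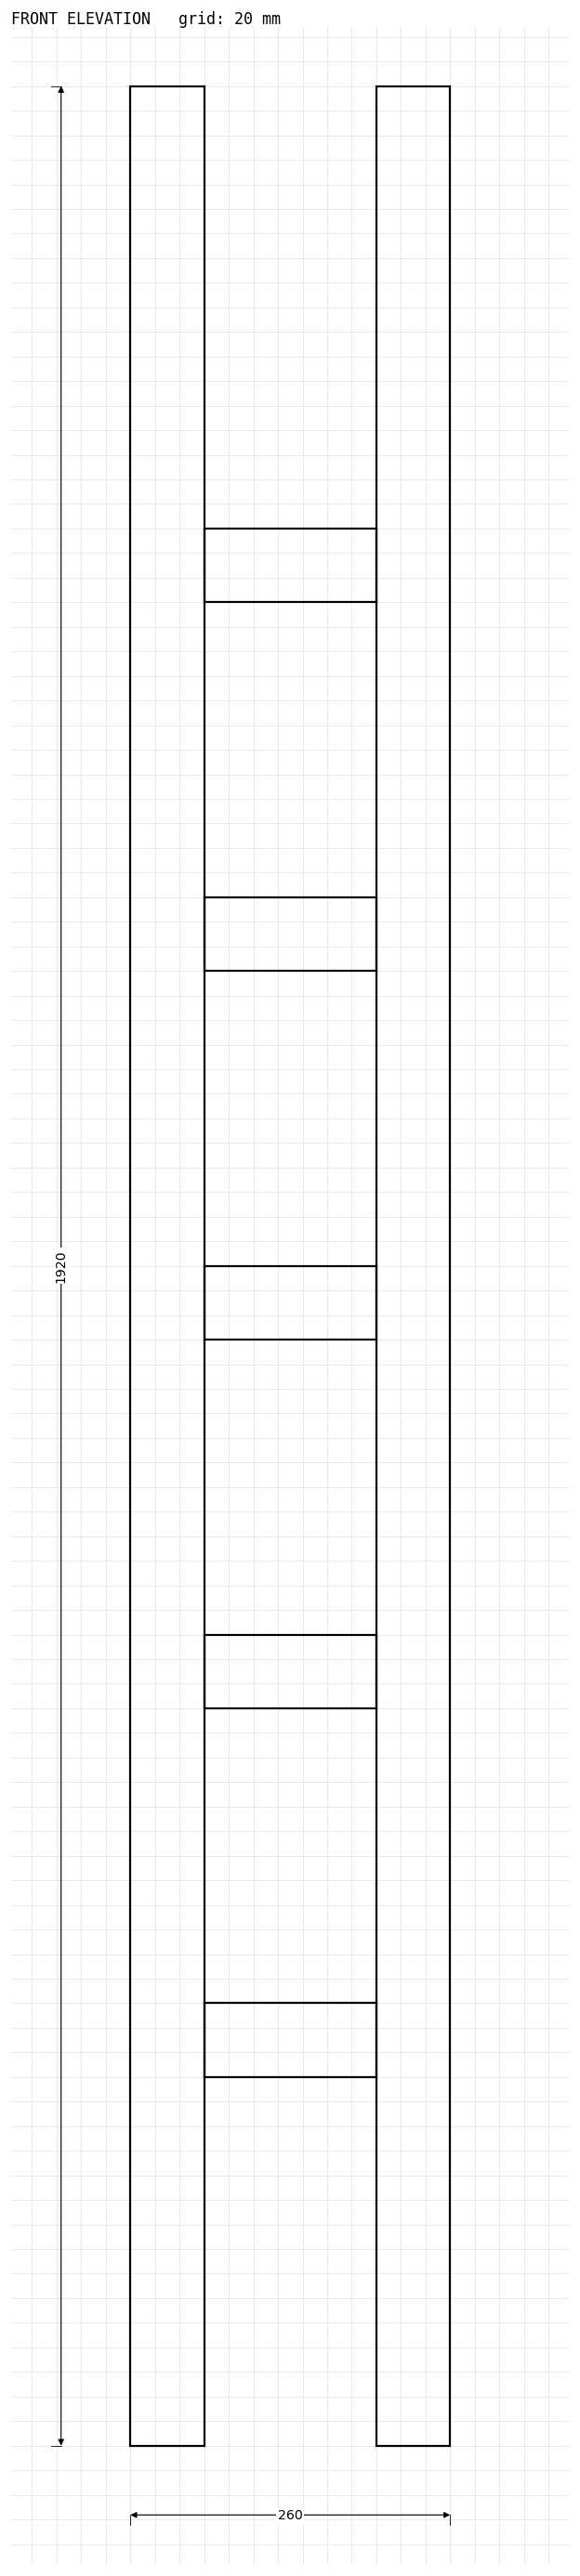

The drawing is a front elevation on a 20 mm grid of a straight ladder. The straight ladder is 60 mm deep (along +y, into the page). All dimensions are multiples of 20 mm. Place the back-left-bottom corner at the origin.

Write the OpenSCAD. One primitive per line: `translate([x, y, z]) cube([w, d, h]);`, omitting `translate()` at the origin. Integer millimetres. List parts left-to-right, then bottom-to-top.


cube([60, 60, 1920]);
translate([60, 0, 300]) cube([140, 60, 60]);
translate([60, 0, 600]) cube([140, 60, 60]);
translate([60, 0, 900]) cube([140, 60, 60]);
translate([60, 0, 1200]) cube([140, 60, 60]);
translate([60, 0, 1500]) cube([140, 60, 60]);
translate([200, 0, 0]) cube([60, 60, 1920]);


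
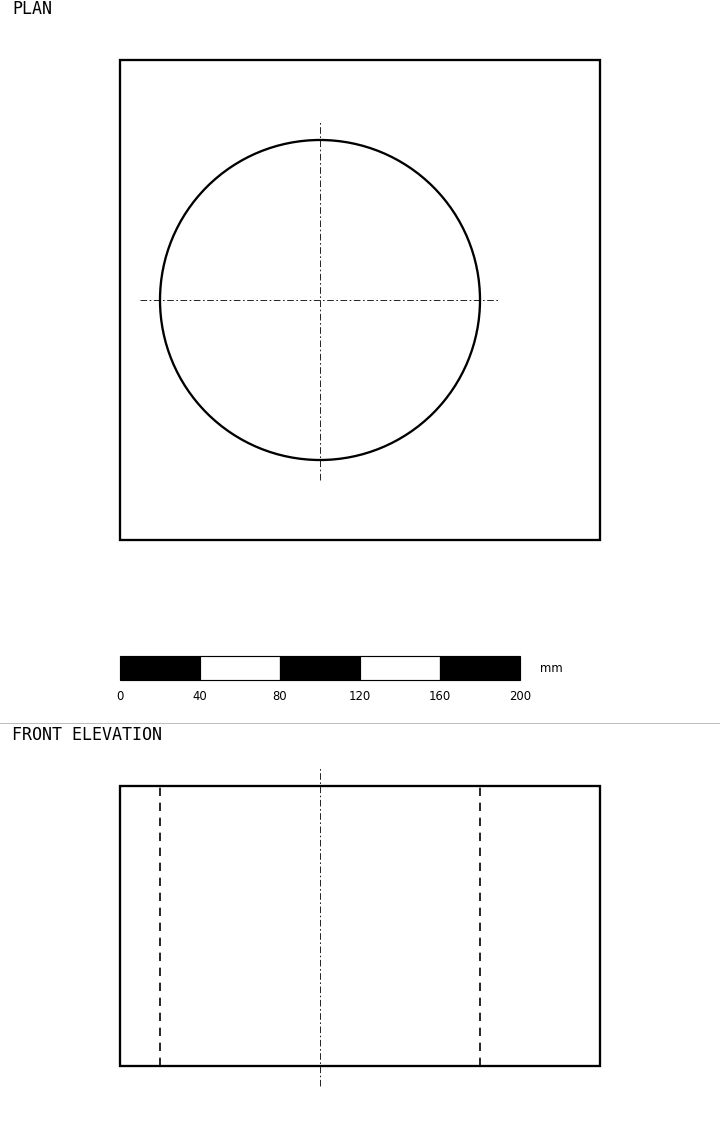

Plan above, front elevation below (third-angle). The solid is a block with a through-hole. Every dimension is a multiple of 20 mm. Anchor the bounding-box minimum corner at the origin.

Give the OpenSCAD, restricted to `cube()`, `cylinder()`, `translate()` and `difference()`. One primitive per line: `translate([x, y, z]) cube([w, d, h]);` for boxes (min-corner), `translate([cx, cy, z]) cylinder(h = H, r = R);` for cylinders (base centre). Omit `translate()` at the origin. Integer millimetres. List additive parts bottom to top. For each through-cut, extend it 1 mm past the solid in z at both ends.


difference() {
  cube([240, 240, 140]);
  translate([100, 120, -1]) cylinder(h = 142, r = 80);
}


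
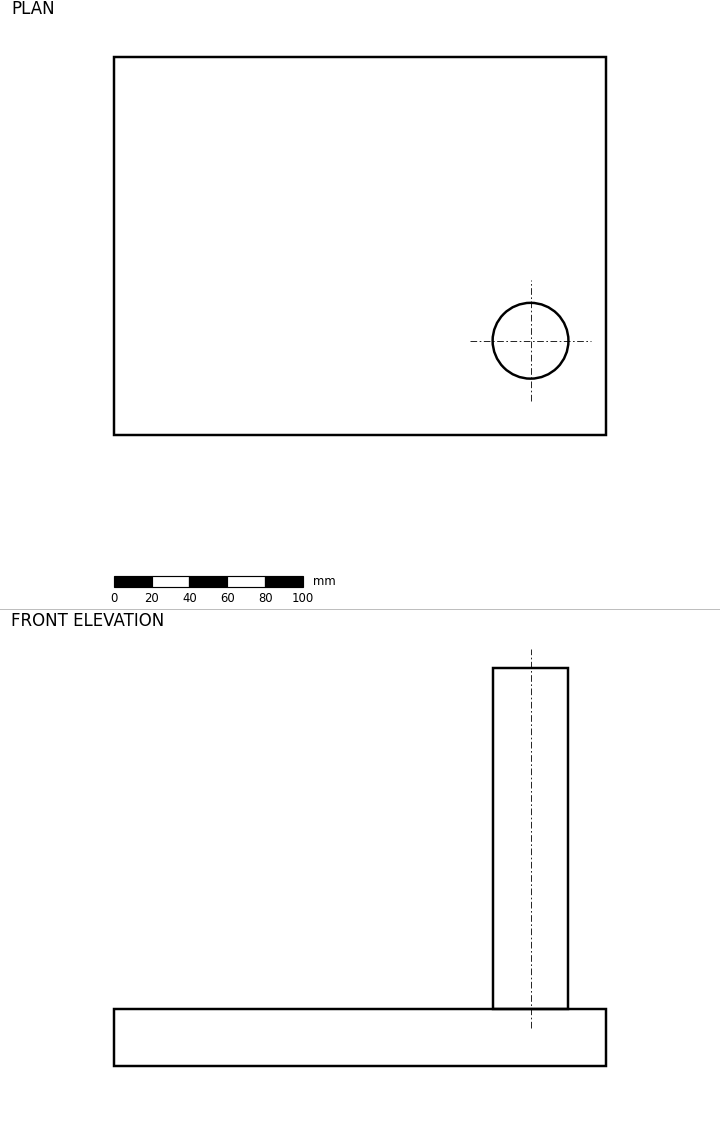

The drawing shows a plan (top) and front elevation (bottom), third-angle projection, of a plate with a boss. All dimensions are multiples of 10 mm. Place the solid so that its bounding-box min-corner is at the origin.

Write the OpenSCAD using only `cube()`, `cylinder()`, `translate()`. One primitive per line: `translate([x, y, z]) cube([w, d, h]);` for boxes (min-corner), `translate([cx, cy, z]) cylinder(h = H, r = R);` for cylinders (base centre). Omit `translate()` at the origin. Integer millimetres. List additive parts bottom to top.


cube([260, 200, 30]);
translate([220, 50, 30]) cylinder(h = 180, r = 20);


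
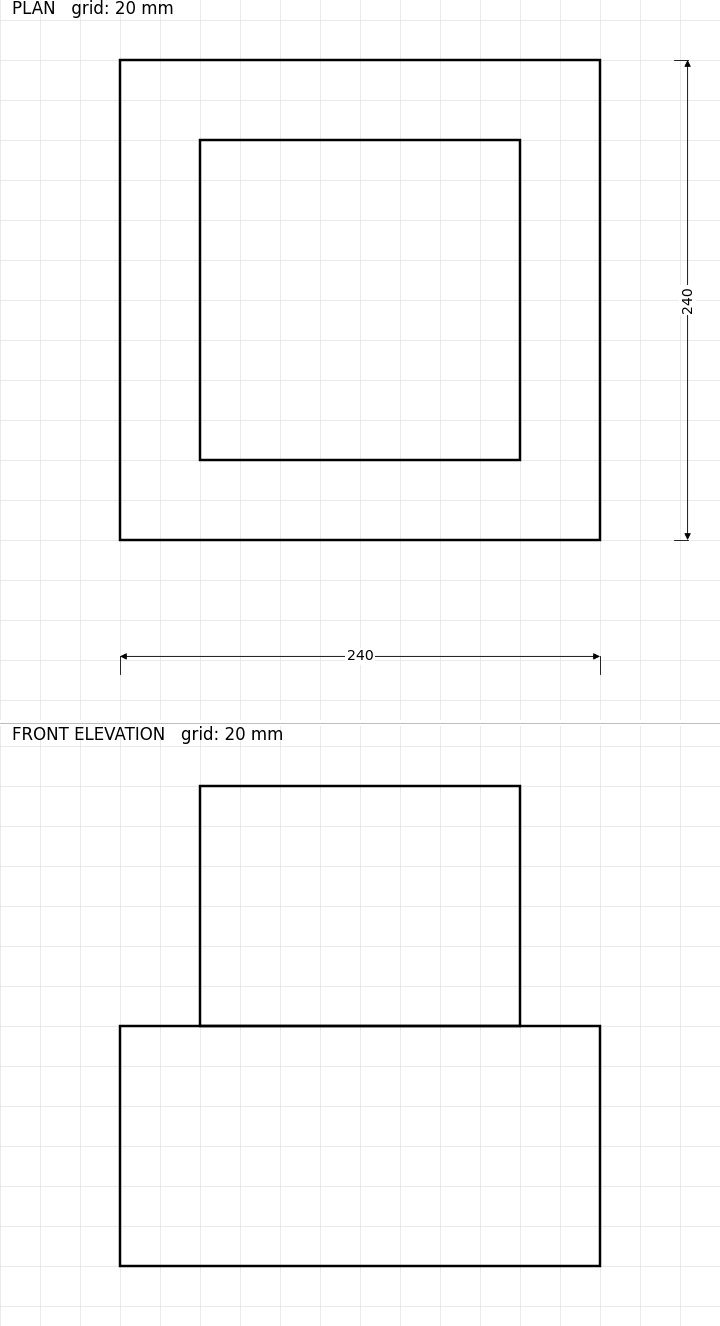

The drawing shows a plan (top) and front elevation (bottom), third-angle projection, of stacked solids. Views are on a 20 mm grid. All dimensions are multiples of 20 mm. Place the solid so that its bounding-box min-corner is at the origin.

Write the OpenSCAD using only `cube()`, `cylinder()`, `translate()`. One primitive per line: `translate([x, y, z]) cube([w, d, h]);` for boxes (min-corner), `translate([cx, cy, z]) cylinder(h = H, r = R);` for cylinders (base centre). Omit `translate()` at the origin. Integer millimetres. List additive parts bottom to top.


cube([240, 240, 120]);
translate([40, 40, 120]) cube([160, 160, 120]);
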